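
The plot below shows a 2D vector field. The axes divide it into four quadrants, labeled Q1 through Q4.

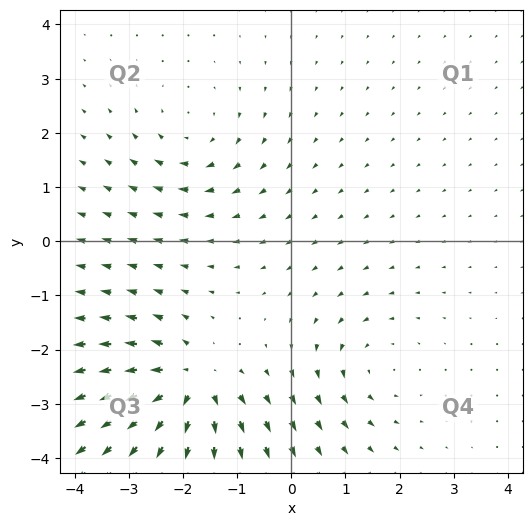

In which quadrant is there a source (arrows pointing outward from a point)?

The source sits at approximately (-1.9, -2.7), which lies in quadrant Q3. The divergence there is about +6, positive as expected for a source.

Q3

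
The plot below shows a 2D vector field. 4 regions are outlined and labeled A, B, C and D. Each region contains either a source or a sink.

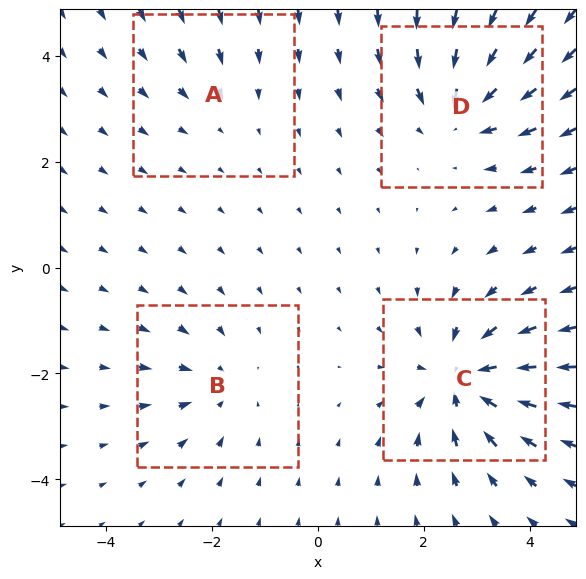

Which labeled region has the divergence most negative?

C

Divergence at each region's feature centre — A: about -2, B: about -4, C: about -7, D: about -5. Region C is most negative.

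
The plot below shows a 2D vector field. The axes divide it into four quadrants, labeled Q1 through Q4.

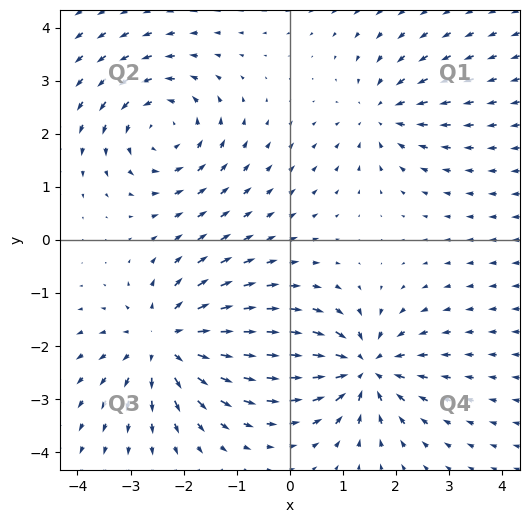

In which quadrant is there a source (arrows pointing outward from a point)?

Q3

The source sits at approximately (-2.3, -1.9), which lies in quadrant Q3. The divergence there is about +5, positive as expected for a source.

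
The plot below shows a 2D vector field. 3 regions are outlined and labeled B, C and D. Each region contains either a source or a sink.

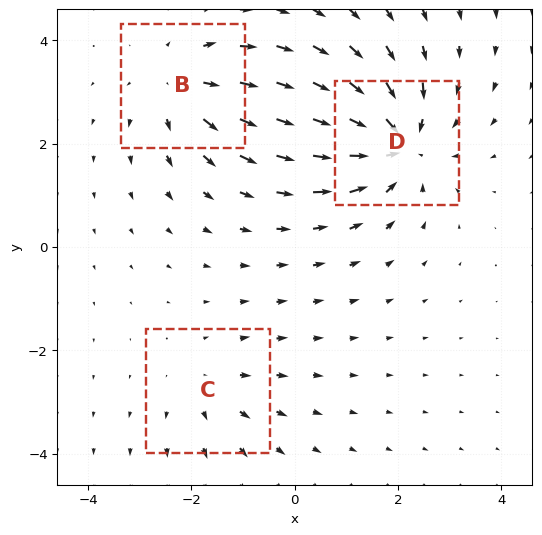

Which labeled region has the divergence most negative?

Divergence at each region's feature centre — B: about +3, C: about +2, D: about -5. Region D is most negative.

D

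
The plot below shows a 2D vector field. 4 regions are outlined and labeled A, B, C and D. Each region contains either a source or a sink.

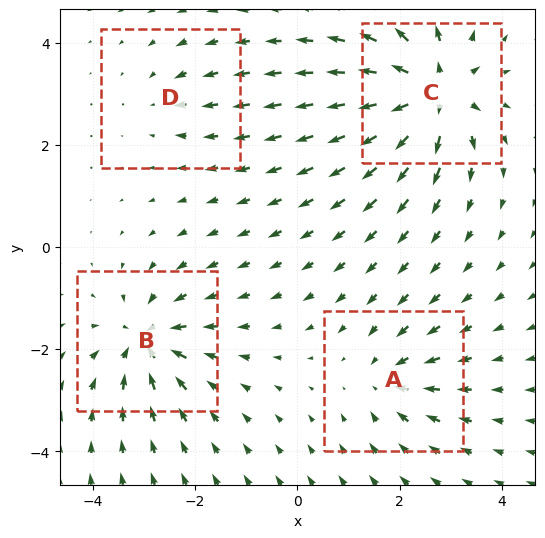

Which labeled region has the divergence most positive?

C

Divergence at each region's feature centre — A: about -4, B: about -6, C: about +9, D: about -3. Region C is most positive.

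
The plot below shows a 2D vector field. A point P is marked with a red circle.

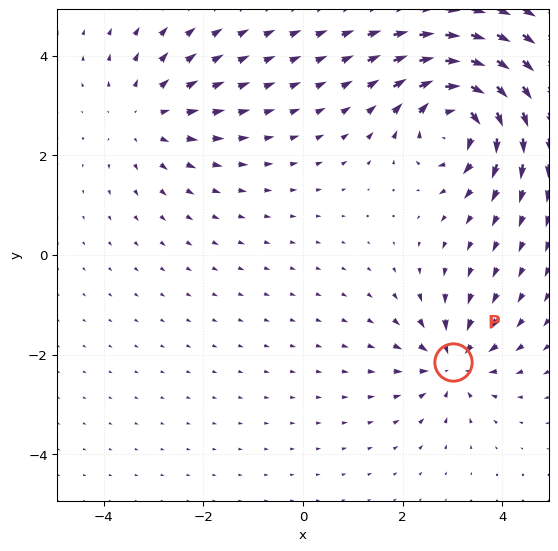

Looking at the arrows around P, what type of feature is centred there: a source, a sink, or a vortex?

sink

At P (3.0, -2.1) the arrows converge inward. Divergence about -4, curl ≈0 — negative divergence with near-zero curl is a sink.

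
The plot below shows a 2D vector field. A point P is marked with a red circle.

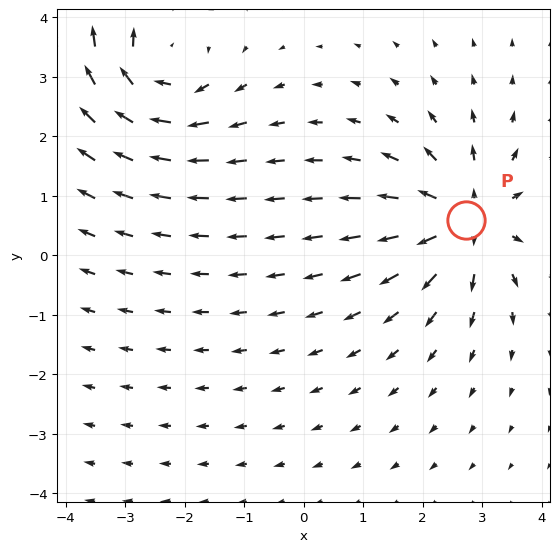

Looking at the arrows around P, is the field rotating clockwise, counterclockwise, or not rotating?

Near P at (2.7, 0.6) the arrows show no circulation. The curl there is ≈0.

not rotating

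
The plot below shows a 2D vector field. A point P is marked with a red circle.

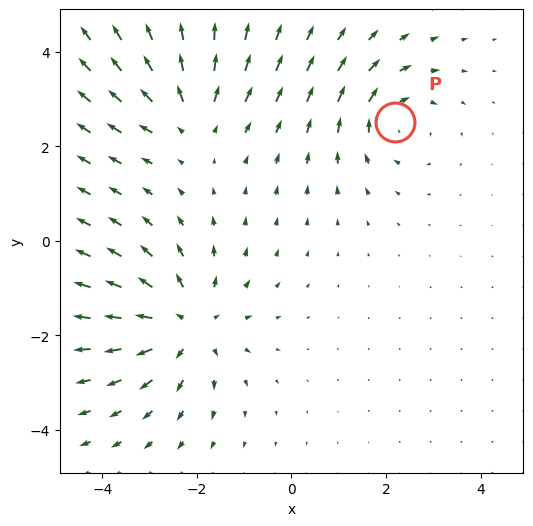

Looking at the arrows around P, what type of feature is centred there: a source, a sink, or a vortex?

At P (2.2, 2.5) the arrows circulate clockwise. Divergence ≈0, curl about -3 — near-zero divergence with nonzero curl is a vortex.

vortex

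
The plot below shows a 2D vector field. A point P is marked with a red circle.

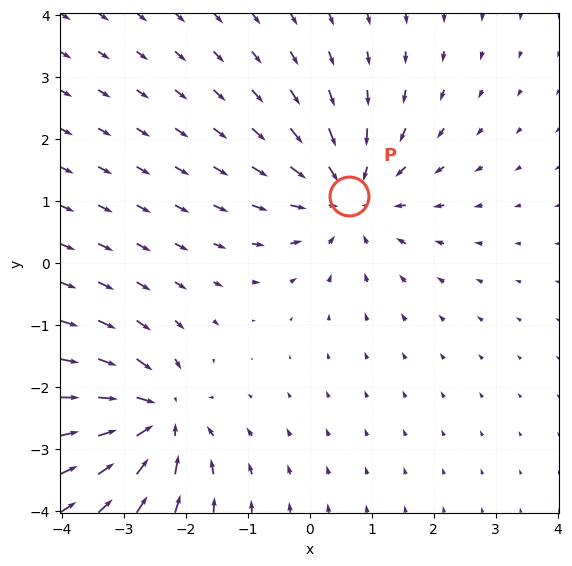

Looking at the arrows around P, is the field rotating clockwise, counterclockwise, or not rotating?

not rotating

Near P at (0.6, 1.1) the arrows show no circulation. The curl there is ≈0.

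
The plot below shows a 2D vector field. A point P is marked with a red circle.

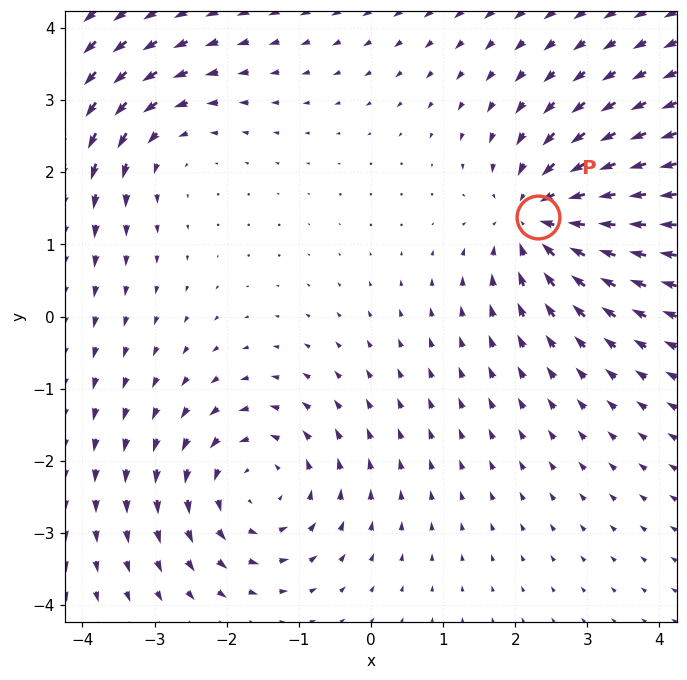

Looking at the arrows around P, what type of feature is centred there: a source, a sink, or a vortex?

At P (2.3, 1.4) the arrows converge inward. Divergence about -4, curl ≈0 — negative divergence with near-zero curl is a sink.

sink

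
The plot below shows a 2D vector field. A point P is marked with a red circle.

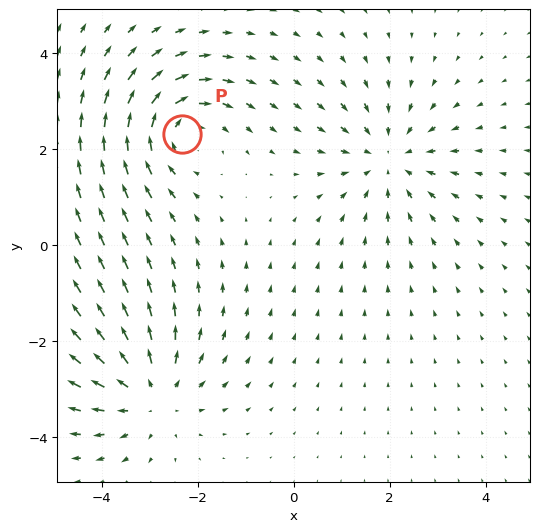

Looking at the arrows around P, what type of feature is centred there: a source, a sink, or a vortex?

vortex

At P (-2.3, 2.3) the arrows circulate clockwise. Divergence ≈0, curl about -3 — near-zero divergence with nonzero curl is a vortex.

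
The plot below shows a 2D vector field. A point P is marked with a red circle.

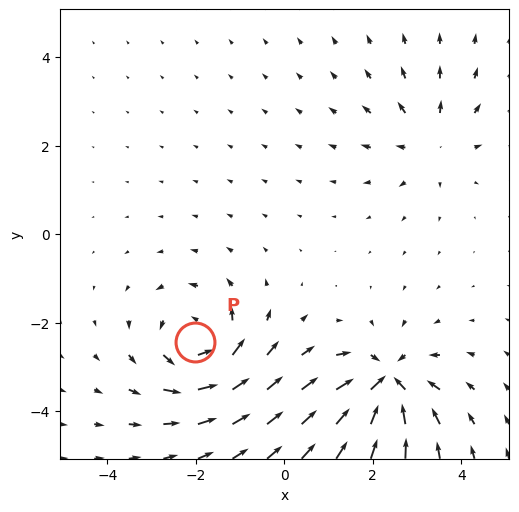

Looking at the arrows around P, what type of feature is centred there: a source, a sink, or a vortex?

At P (-2.0, -2.4) the arrows circulate counterclockwise. Divergence ≈0, curl about +5 — near-zero divergence with nonzero curl is a vortex.

vortex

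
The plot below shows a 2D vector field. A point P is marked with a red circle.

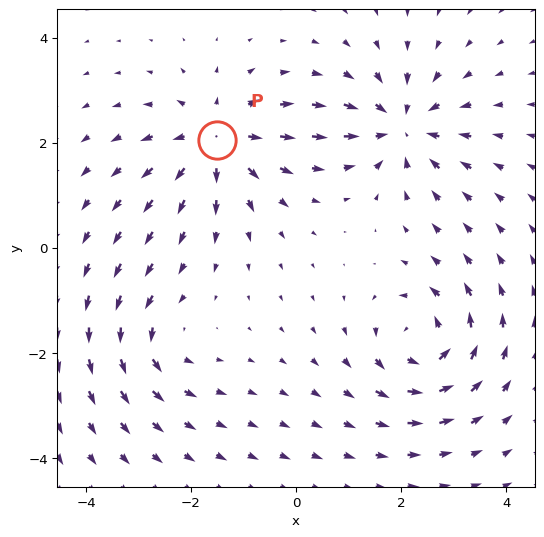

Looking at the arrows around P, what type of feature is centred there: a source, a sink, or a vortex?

source

At P (-1.5, 2.1) the arrows spread outward. Divergence about +5, curl ≈0 — positive divergence with near-zero curl is a source.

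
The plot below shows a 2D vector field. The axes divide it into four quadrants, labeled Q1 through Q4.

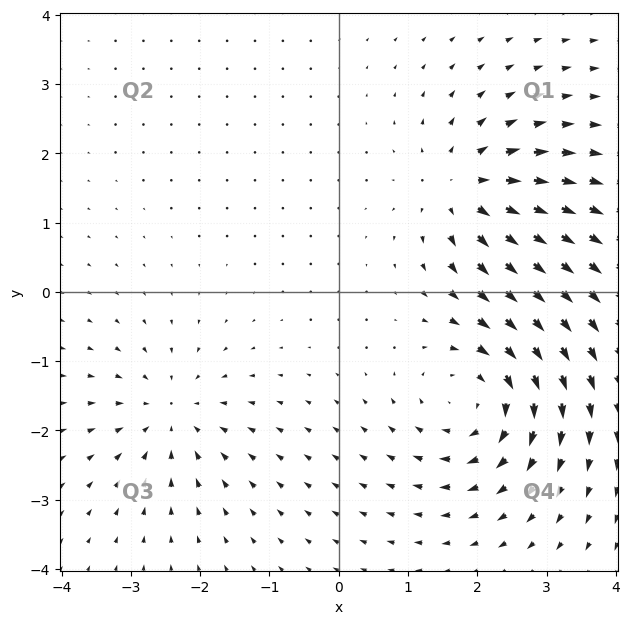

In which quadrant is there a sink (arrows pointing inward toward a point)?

Q3

The sink sits at approximately (-2.4, -1.8), which lies in quadrant Q3. The divergence there is about -4, negative as expected for a sink.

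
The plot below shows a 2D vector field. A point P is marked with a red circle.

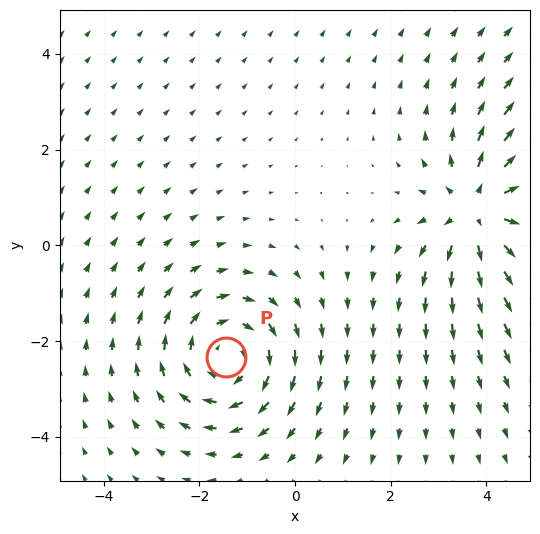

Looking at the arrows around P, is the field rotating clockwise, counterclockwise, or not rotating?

clockwise

Near P at (-1.4, -2.3) the arrows circulate clockwise. The curl (z-component) there is about -3; negative curl means clockwise rotation.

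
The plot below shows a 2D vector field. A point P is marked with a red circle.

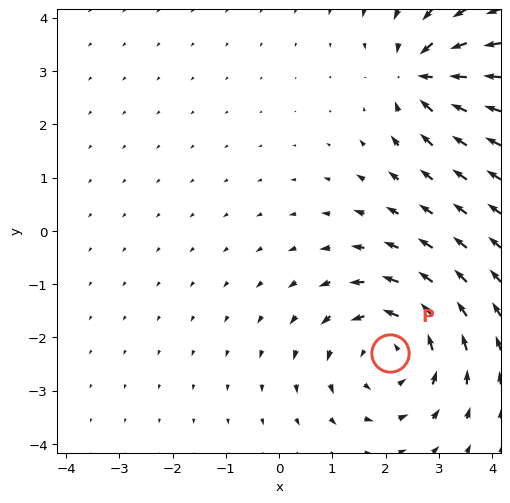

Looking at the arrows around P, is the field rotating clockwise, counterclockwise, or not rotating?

Near P at (2.1, -2.3) the arrows circulate counterclockwise. The curl (z-component) there is about +3; positive curl means counterclockwise rotation.

counterclockwise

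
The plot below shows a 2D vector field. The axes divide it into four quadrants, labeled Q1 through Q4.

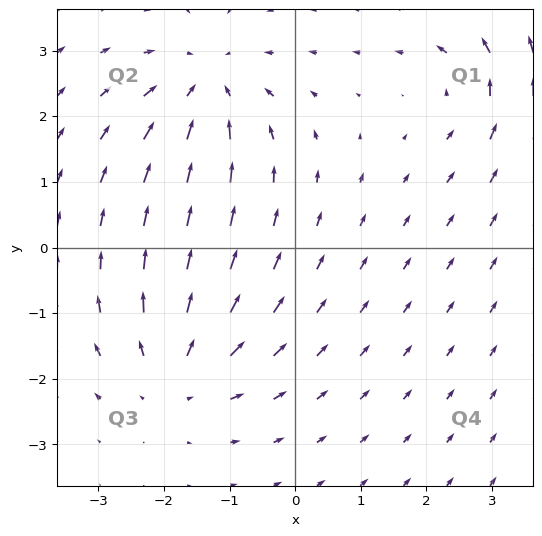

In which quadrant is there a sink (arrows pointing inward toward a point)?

The sink sits at approximately (-1.4, 2.5), which lies in quadrant Q2. The divergence there is about -4, negative as expected for a sink.

Q2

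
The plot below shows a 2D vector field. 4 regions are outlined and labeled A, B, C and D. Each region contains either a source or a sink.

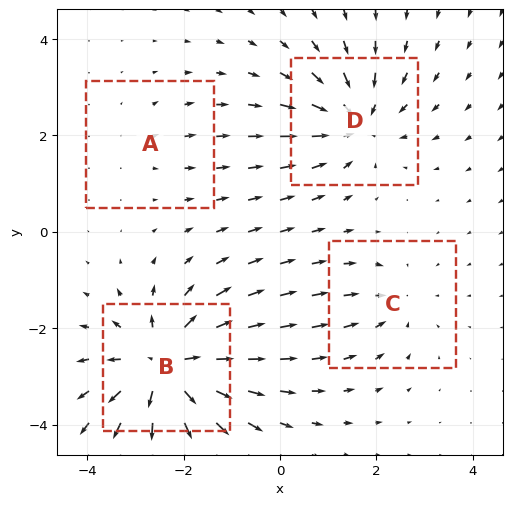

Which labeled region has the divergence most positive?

Divergence at each region's feature centre — A: about +2, B: about +7, C: about -3, D: about -5. Region B is most positive.

B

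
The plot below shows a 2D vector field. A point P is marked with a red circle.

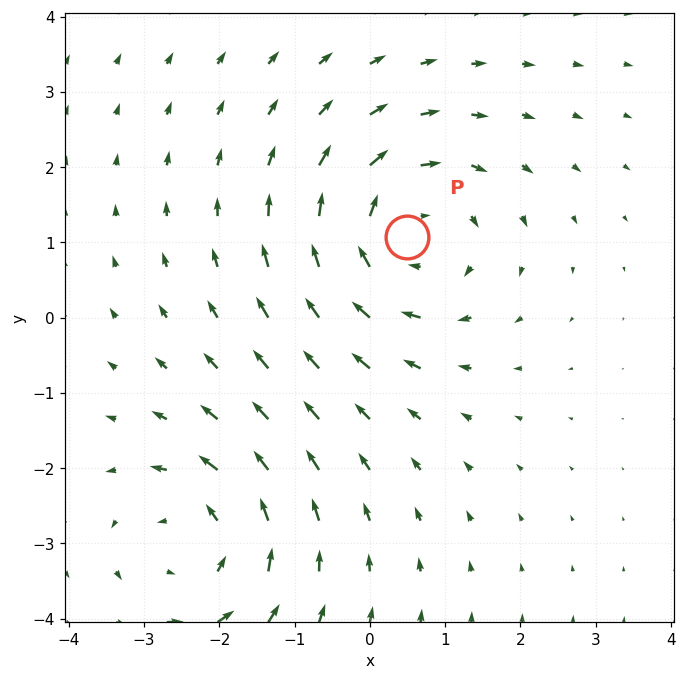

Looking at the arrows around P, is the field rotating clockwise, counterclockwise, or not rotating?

Near P at (0.5, 1.1) the arrows circulate clockwise. The curl (z-component) there is about -4; negative curl means clockwise rotation.

clockwise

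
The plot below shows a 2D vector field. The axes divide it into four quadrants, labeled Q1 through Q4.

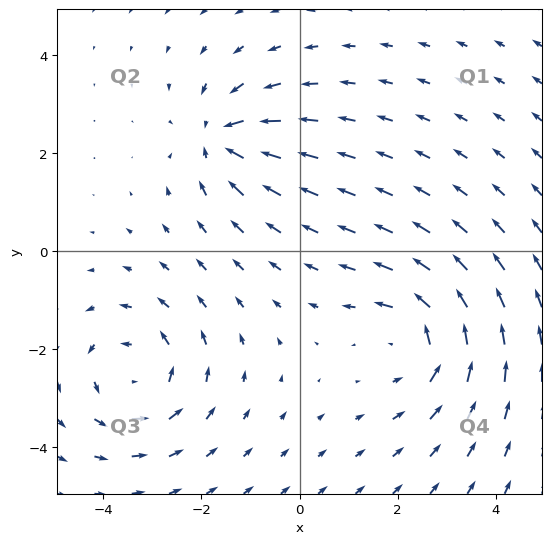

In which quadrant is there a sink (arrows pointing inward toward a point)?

Q2

The sink sits at approximately (-1.6, 2.3), which lies in quadrant Q2. The divergence there is about -4, negative as expected for a sink.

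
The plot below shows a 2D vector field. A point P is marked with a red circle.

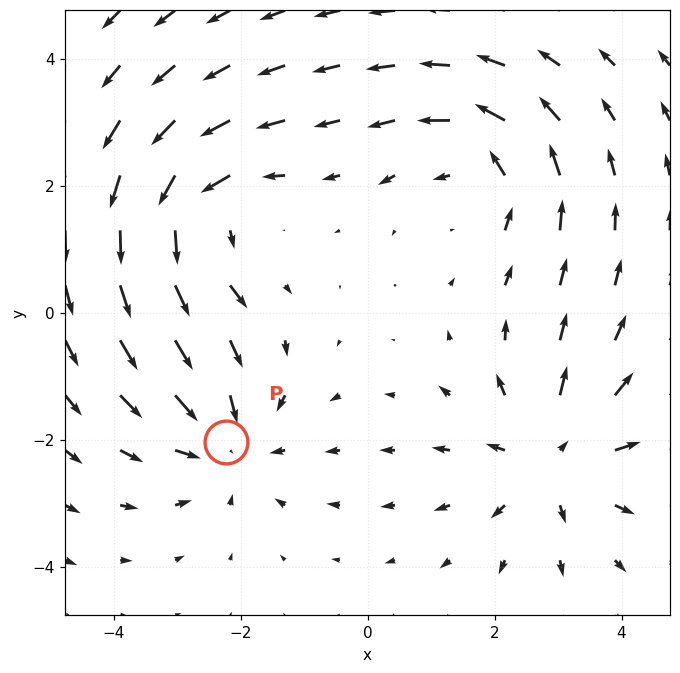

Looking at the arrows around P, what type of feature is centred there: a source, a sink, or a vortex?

sink

At P (-2.2, -2.0) the arrows converge inward. Divergence about -3, curl ≈0 — negative divergence with near-zero curl is a sink.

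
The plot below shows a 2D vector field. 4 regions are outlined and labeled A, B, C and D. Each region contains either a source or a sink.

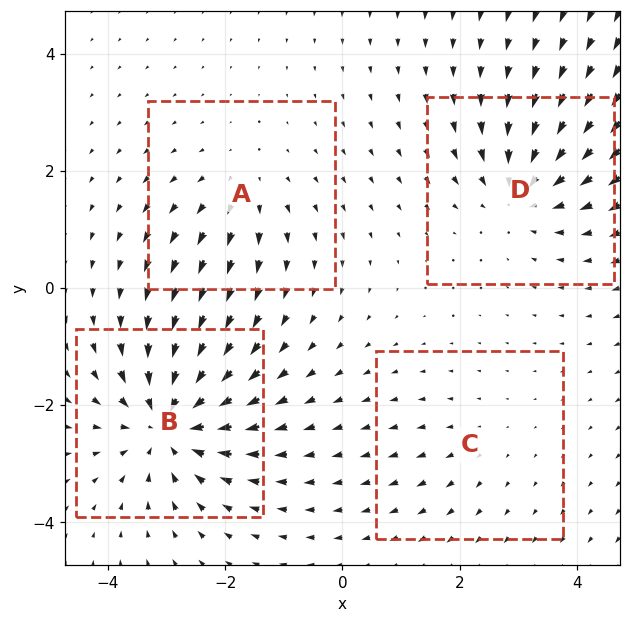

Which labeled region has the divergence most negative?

Divergence at each region's feature centre — A: about +3, B: about -7, C: about +2, D: about -5. Region B is most negative.

B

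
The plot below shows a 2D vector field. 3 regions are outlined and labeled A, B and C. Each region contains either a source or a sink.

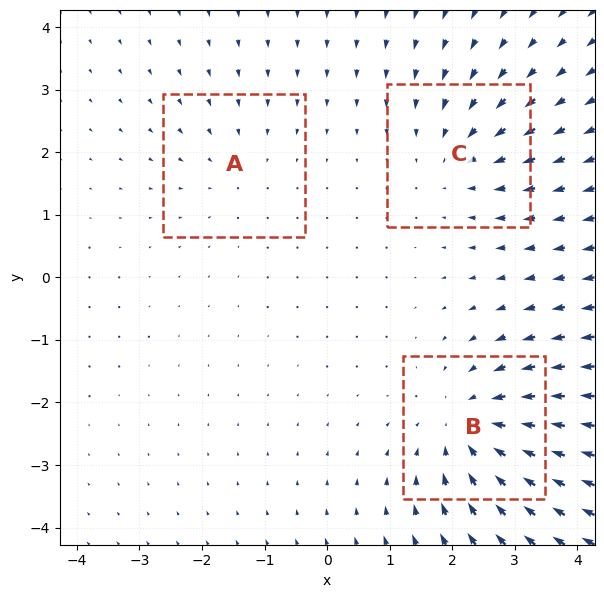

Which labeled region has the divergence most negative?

Divergence at each region's feature centre — A: about -2, B: about -4, C: about -3. Region B is most negative.

B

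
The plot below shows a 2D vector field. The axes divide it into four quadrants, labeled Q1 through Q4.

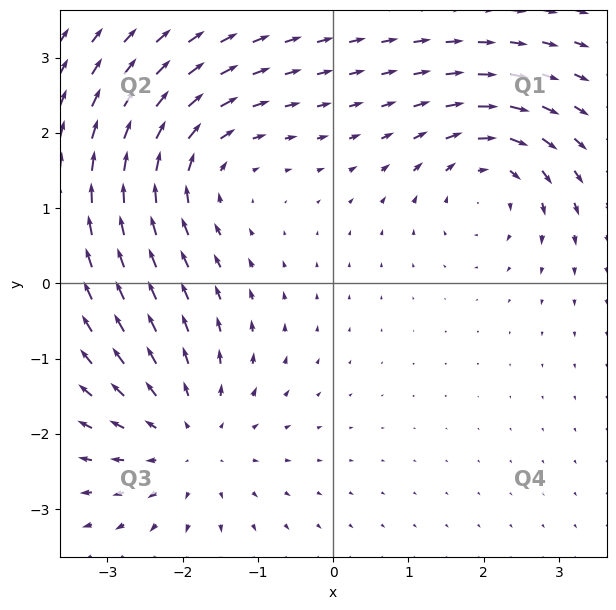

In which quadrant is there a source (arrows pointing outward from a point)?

Q3

The source sits at approximately (-1.9, -2.1), which lies in quadrant Q3. The divergence there is about +4, positive as expected for a source.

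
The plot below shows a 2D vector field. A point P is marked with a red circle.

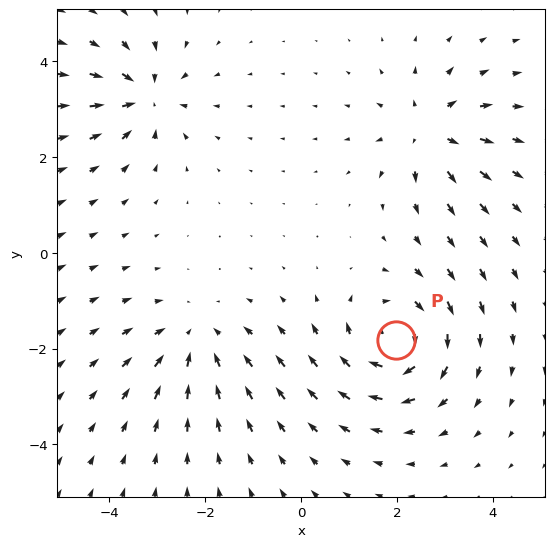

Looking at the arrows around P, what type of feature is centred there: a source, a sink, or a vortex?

At P (2.0, -1.8) the arrows circulate clockwise. Divergence ≈0, curl about -4 — near-zero divergence with nonzero curl is a vortex.

vortex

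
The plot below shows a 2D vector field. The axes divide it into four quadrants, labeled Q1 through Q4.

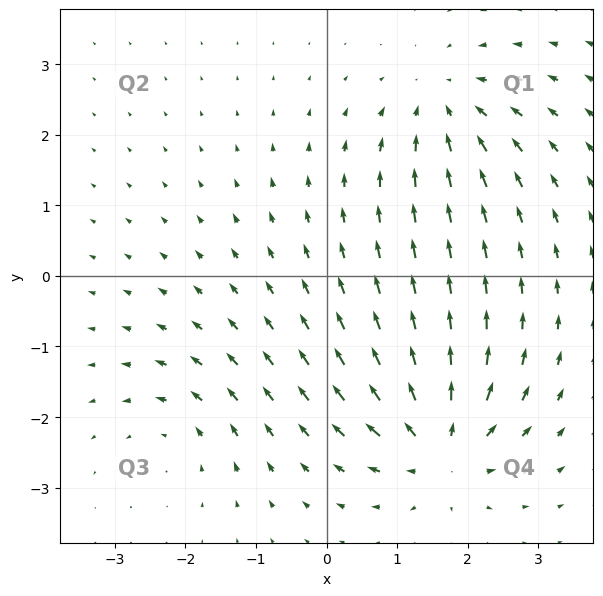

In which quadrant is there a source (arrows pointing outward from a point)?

Q4

The source sits at approximately (1.6, -2.4), which lies in quadrant Q4. The divergence there is about +6, positive as expected for a source.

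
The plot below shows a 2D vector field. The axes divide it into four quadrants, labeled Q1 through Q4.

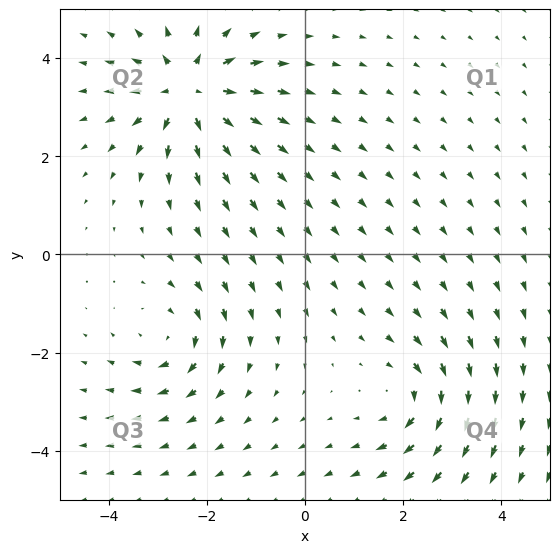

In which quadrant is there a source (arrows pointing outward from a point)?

The source sits at approximately (-2.4, 3.3), which lies in quadrant Q2. The divergence there is about +5, positive as expected for a source.

Q2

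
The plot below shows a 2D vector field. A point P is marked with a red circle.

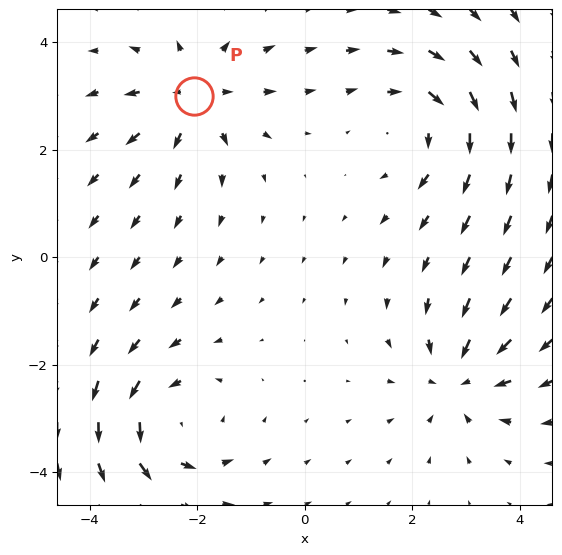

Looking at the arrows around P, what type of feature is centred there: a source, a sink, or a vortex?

source

At P (-2.1, 3.0) the arrows spread outward. Divergence about +3, curl ≈0 — positive divergence with near-zero curl is a source.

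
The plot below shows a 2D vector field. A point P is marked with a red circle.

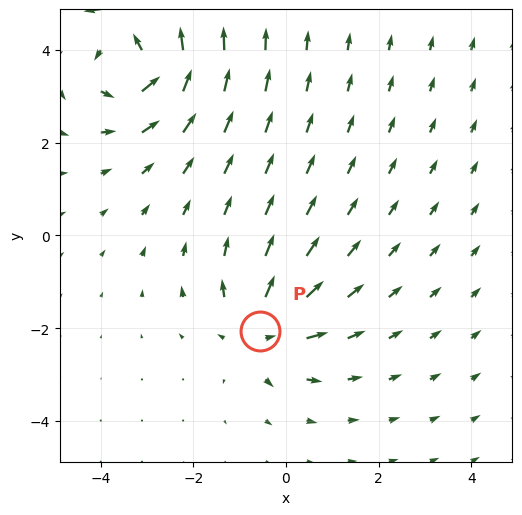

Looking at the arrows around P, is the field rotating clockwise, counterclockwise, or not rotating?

Near P at (-0.6, -2.1) the arrows show no circulation. The curl there is ≈0.

not rotating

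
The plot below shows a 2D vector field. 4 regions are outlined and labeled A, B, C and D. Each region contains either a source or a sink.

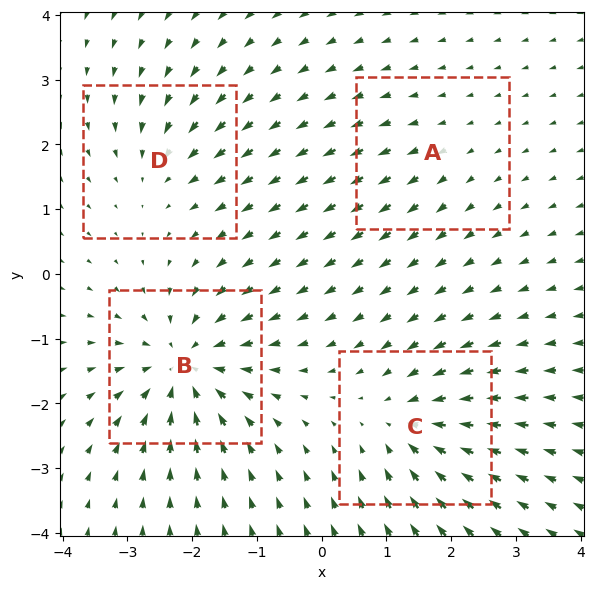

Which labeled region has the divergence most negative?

Divergence at each region's feature centre — A: about +2, B: about -8, C: about -5, D: about -4. Region B is most negative.

B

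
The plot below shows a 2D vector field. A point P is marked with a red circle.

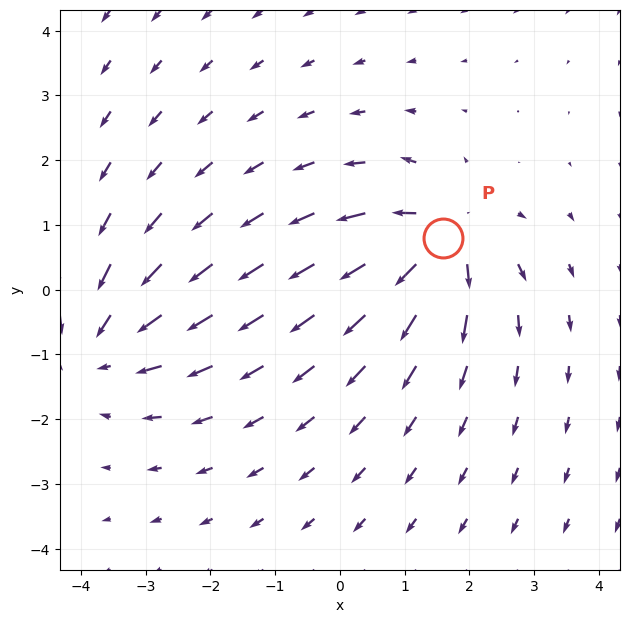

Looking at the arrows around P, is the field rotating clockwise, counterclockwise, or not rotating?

Near P at (1.6, 0.8) the arrows show no circulation. The curl there is ≈0.

not rotating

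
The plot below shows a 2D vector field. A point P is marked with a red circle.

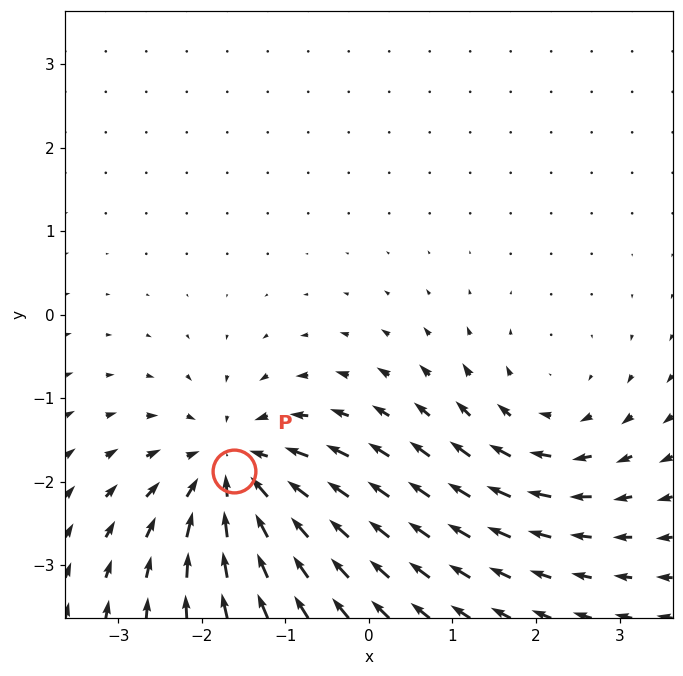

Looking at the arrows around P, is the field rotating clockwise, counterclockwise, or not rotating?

not rotating

Near P at (-1.6, -1.9) the arrows show no circulation. The curl there is ≈0.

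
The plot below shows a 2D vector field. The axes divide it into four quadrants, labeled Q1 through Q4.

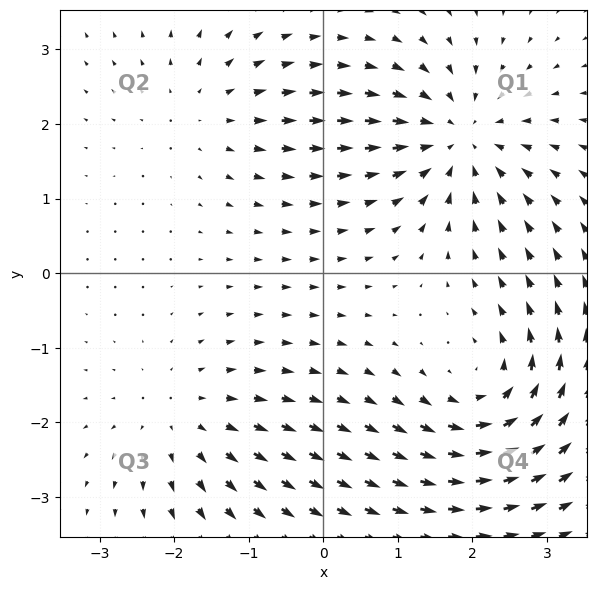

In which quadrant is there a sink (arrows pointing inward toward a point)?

Q1

The sink sits at approximately (1.8, 1.8), which lies in quadrant Q1. The divergence there is about -5, negative as expected for a sink.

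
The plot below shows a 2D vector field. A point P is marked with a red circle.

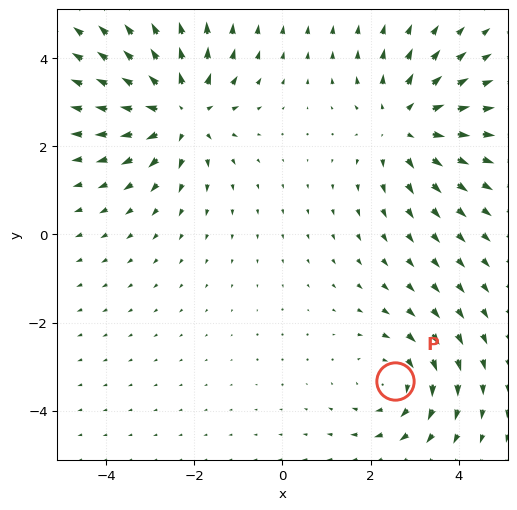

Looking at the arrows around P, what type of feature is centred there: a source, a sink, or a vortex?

vortex

At P (2.5, -3.3) the arrows circulate clockwise. Divergence ≈0, curl about -3 — near-zero divergence with nonzero curl is a vortex.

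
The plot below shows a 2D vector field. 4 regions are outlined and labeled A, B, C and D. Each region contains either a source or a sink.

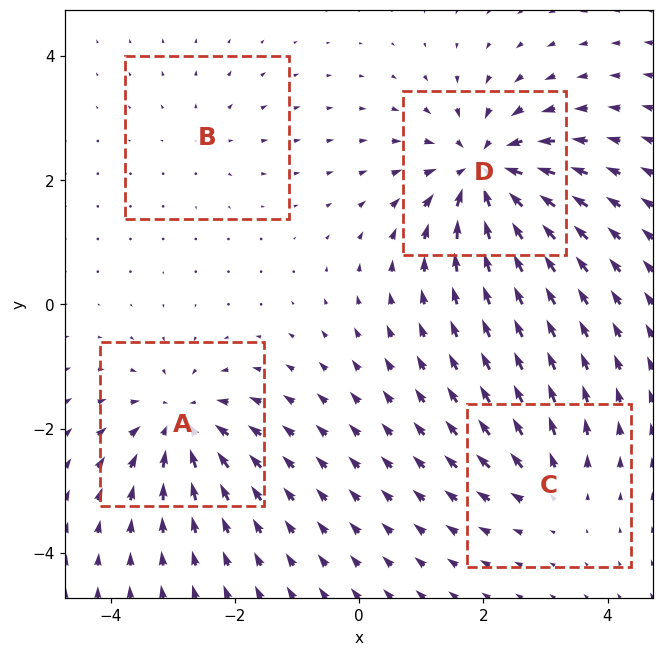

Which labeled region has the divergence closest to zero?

B

Divergence at each region's feature centre — A: about -6, B: about +2, C: about +4, D: about -8. Region B is closest to zero.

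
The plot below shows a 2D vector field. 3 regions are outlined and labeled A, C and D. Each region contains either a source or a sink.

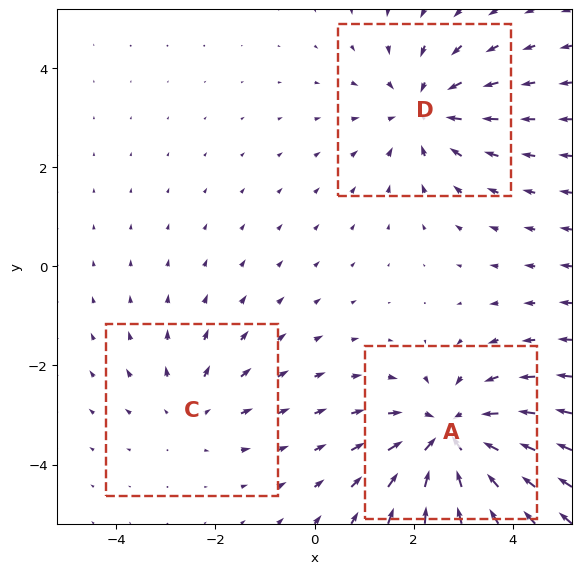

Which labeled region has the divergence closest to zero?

C

Divergence at each region's feature centre — A: about -4, C: about +2, D: about -3. Region C is closest to zero.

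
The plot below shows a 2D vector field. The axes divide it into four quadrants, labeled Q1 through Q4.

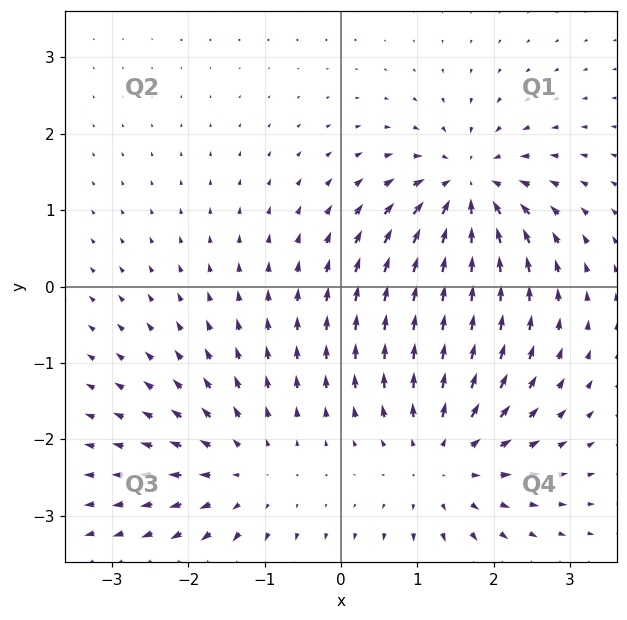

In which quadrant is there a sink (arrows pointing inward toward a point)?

The sink sits at approximately (1.7, 1.3), which lies in quadrant Q1. The divergence there is about -7, negative as expected for a sink.

Q1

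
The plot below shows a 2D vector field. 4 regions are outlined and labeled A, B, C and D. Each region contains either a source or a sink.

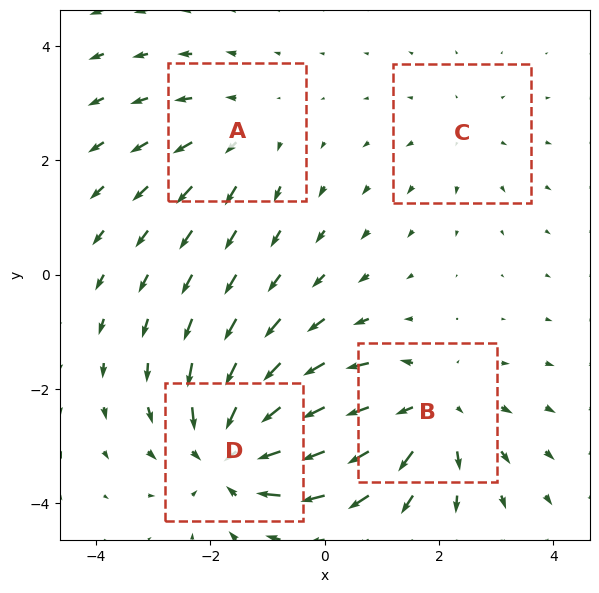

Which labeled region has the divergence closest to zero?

C

Divergence at each region's feature centre — A: about +3, B: about +5, C: about +2, D: about -6. Region C is closest to zero.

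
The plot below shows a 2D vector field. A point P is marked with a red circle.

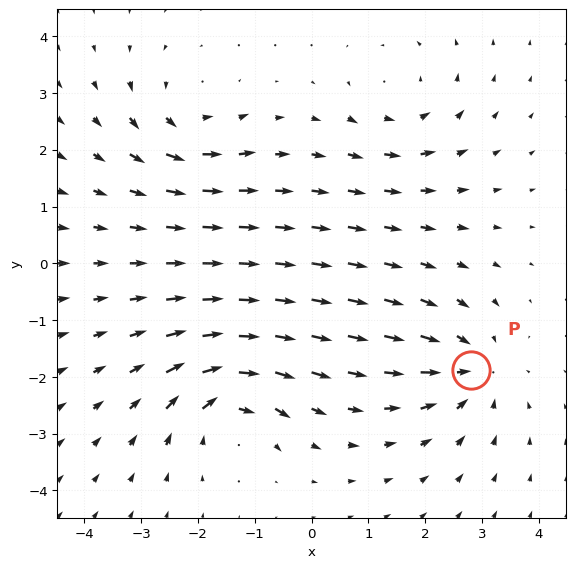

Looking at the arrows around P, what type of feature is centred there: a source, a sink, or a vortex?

sink

At P (2.8, -1.9) the arrows converge inward. Divergence about -4, curl ≈0 — negative divergence with near-zero curl is a sink.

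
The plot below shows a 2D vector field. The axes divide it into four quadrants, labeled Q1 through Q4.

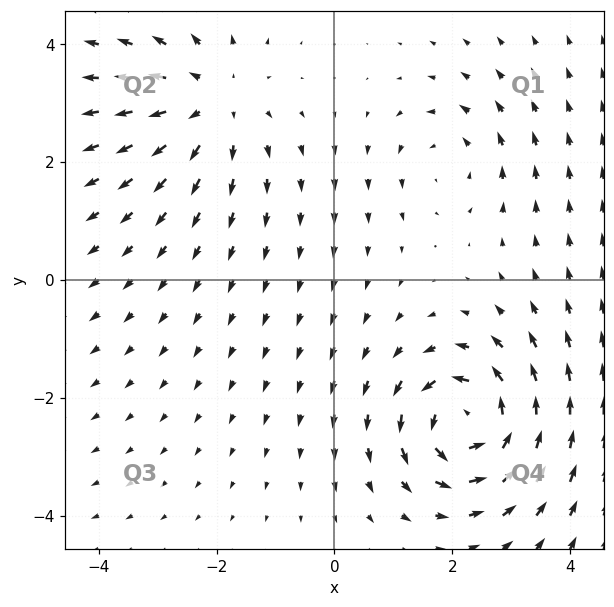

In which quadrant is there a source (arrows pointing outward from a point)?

Q2

The source sits at approximately (-2.1, 3.0), which lies in quadrant Q2. The divergence there is about +3, positive as expected for a source.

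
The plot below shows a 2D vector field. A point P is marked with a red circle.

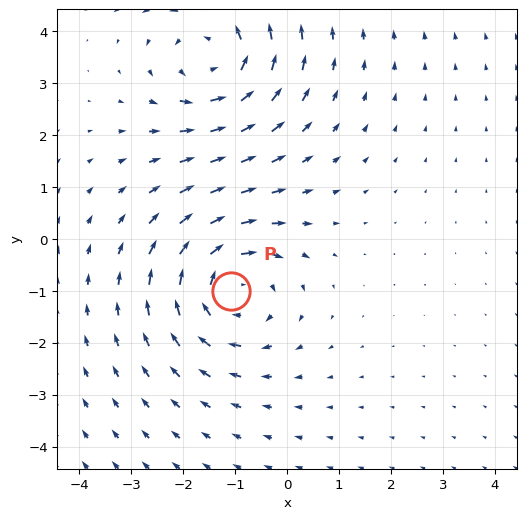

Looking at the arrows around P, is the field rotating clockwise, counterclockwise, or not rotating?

clockwise

Near P at (-1.1, -1.0) the arrows circulate clockwise. The curl (z-component) there is about -4; negative curl means clockwise rotation.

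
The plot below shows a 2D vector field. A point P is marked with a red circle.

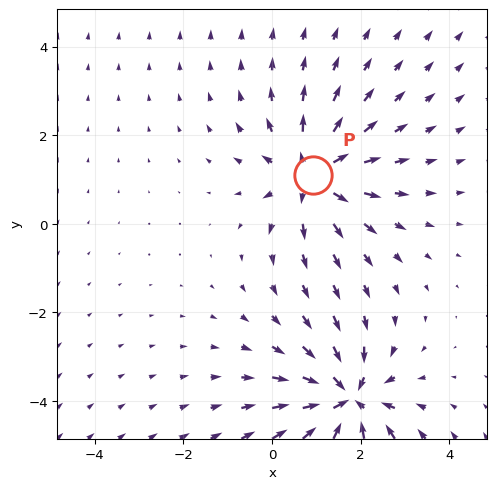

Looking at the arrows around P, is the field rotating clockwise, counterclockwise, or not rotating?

Near P at (0.9, 1.1) the arrows show no circulation. The curl there is ≈0.

not rotating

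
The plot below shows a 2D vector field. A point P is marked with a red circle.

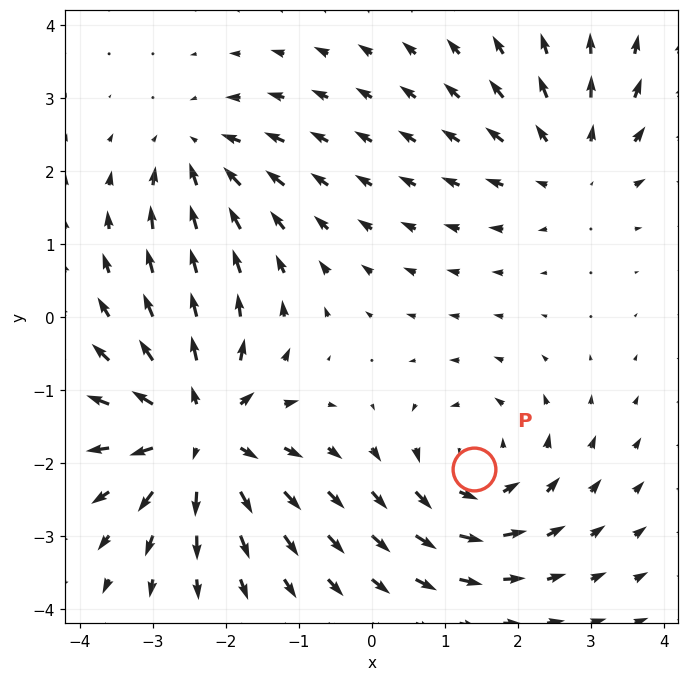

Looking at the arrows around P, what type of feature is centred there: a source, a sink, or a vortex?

At P (1.4, -2.1) the arrows circulate counterclockwise. Divergence ≈0, curl about +4 — near-zero divergence with nonzero curl is a vortex.

vortex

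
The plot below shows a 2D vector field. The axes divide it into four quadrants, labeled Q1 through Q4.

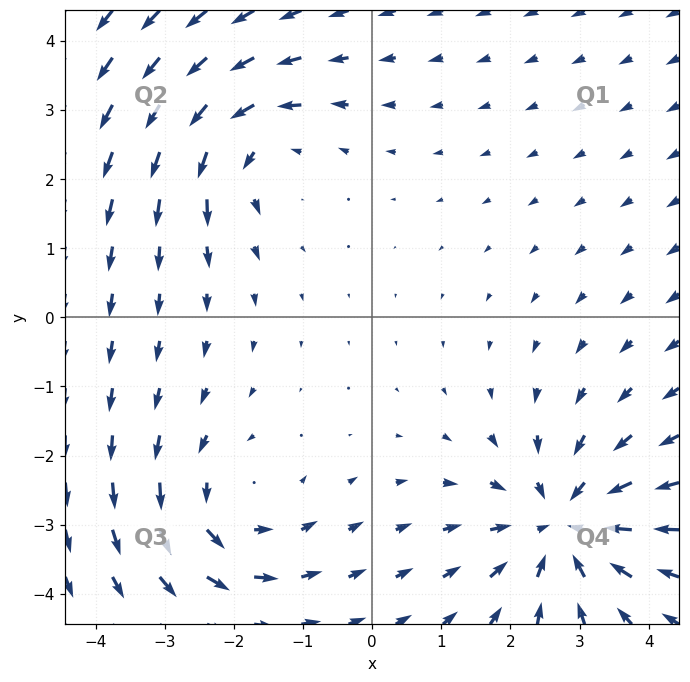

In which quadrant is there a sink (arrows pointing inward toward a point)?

Q4

The sink sits at approximately (2.8, -3.0), which lies in quadrant Q4. The divergence there is about -5, negative as expected for a sink.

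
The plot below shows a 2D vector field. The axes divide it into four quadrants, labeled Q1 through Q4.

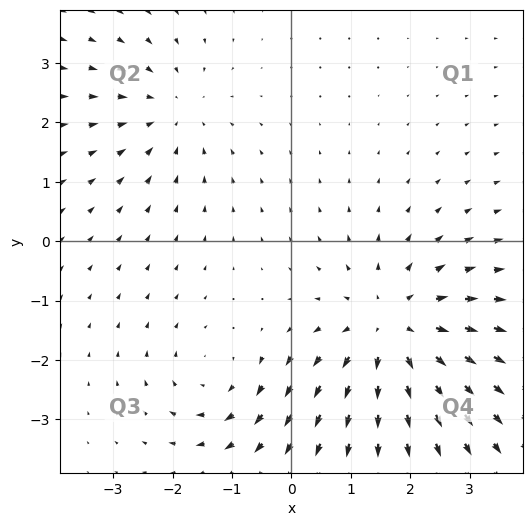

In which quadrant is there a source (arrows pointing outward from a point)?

The source sits at approximately (1.7, -1.5), which lies in quadrant Q4. The divergence there is about +4, positive as expected for a source.

Q4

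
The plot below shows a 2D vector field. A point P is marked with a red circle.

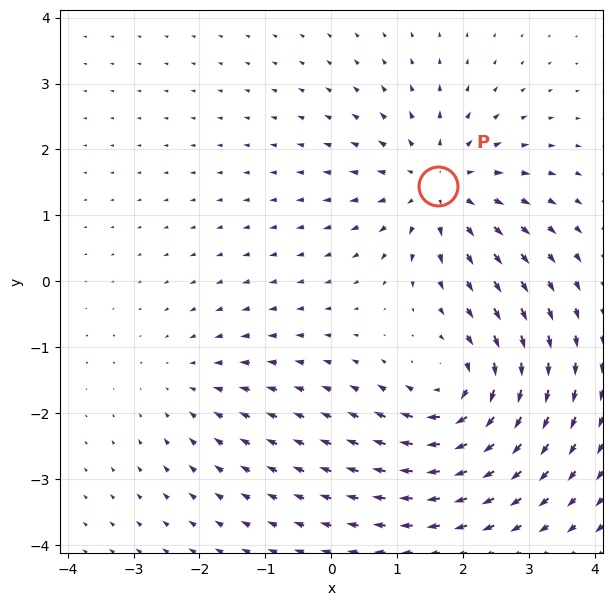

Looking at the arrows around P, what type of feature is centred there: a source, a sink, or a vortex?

At P (1.6, 1.4) the arrows spread outward. Divergence about +4, curl ≈0 — positive divergence with near-zero curl is a source.

source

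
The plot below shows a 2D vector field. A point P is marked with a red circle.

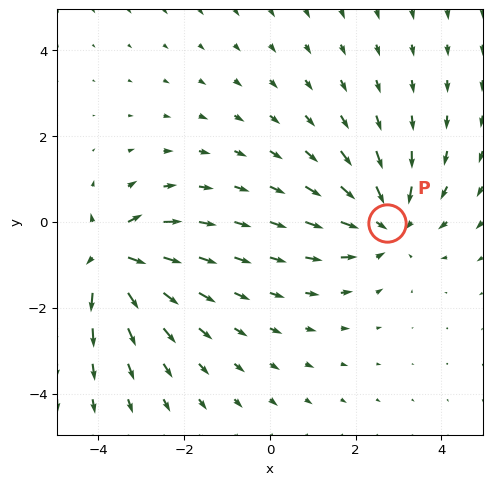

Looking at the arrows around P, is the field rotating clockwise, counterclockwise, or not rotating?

Near P at (2.7, -0.0) the arrows show no circulation. The curl there is ≈0.

not rotating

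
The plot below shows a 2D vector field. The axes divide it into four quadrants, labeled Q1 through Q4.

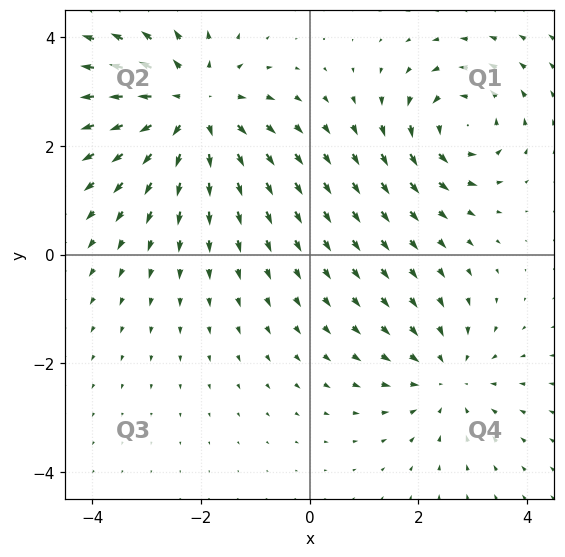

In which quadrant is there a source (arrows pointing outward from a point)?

The source sits at approximately (-2.2, 2.7), which lies in quadrant Q2. The divergence there is about +4, positive as expected for a source.

Q2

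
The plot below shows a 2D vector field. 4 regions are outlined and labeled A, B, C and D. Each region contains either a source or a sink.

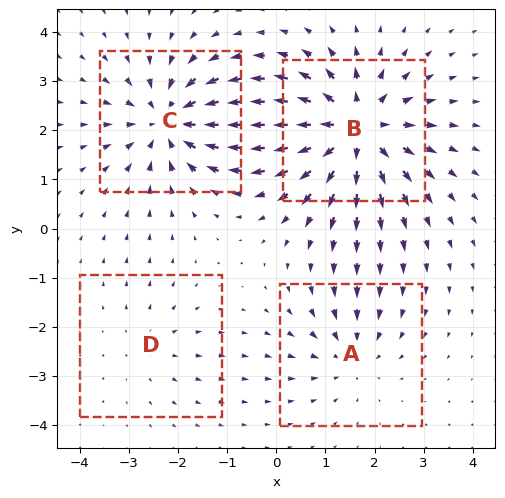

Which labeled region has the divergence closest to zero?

D

Divergence at each region's feature centre — A: about -3, B: about +7, C: about -5, D: about +2. Region D is closest to zero.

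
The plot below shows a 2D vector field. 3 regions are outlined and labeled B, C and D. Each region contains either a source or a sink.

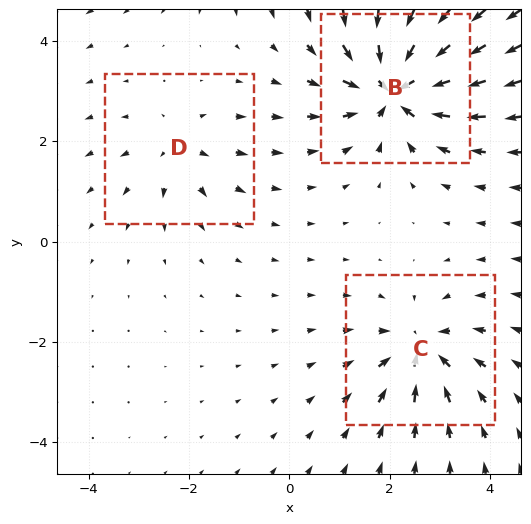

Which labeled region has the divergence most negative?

B

Divergence at each region's feature centre — B: about -6, C: about -4, D: about +2. Region B is most negative.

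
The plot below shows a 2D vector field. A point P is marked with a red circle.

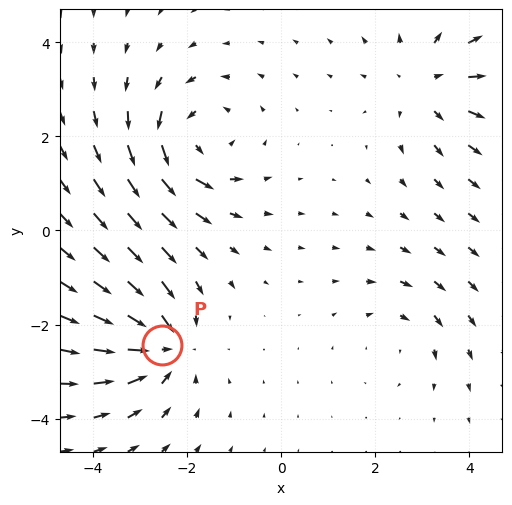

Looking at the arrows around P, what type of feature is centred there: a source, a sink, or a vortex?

sink

At P (-2.5, -2.4) the arrows converge inward. Divergence about -5, curl ≈0 — negative divergence with near-zero curl is a sink.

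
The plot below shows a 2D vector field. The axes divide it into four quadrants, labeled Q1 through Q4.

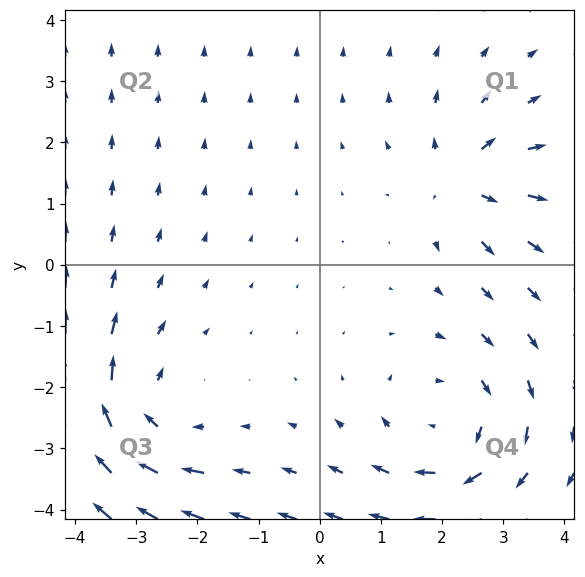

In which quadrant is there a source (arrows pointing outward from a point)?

Q1

The source sits at approximately (2.3, 1.4), which lies in quadrant Q1. The divergence there is about +4, positive as expected for a source.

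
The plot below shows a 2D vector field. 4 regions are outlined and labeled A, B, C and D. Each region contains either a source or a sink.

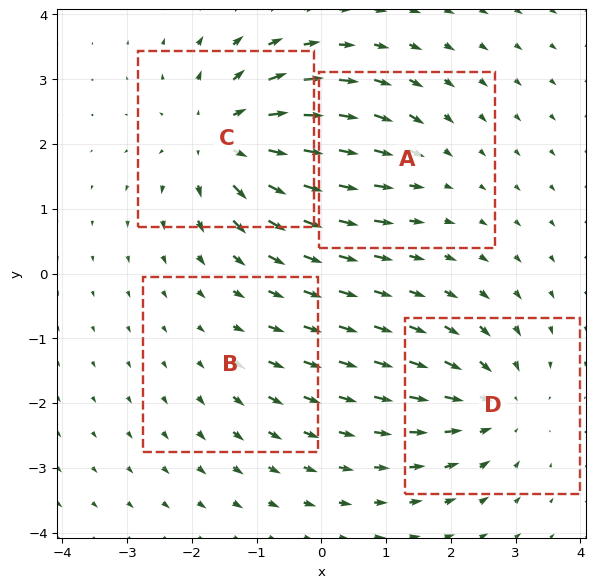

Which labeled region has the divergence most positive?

Divergence at each region's feature centre — A: about -3, B: about +2, C: about +7, D: about -5. Region C is most positive.

C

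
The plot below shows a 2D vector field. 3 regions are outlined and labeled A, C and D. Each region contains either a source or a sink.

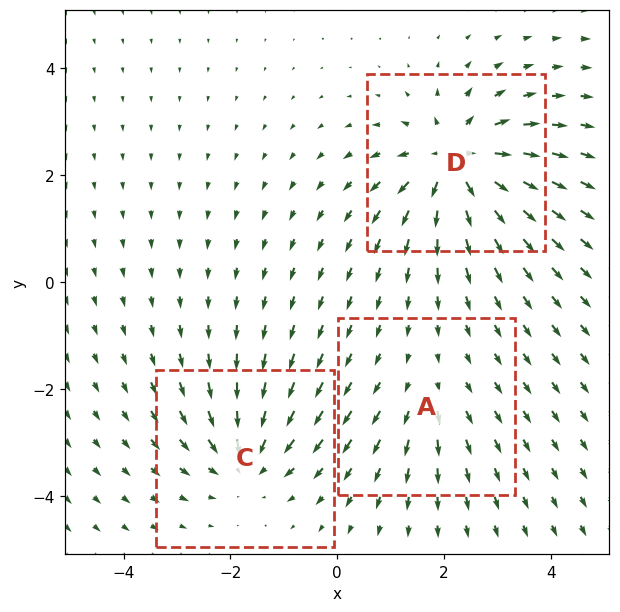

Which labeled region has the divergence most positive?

D

Divergence at each region's feature centre — A: about +2, C: about -4, D: about +6. Region D is most positive.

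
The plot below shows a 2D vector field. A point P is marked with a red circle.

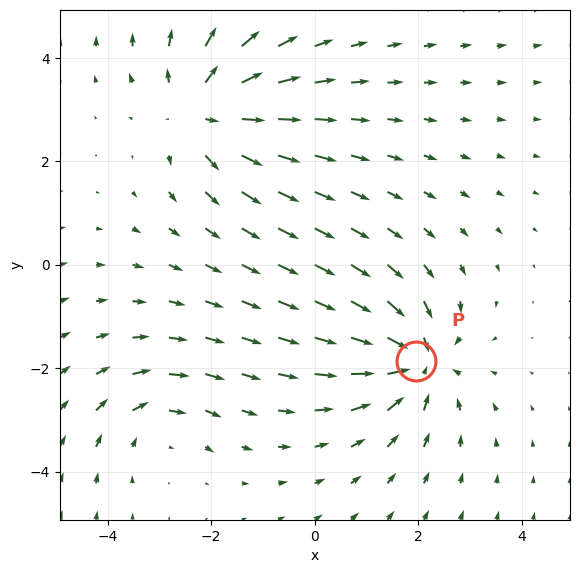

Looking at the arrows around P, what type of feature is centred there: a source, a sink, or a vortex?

At P (2.0, -1.9) the arrows converge inward. Divergence about -5, curl ≈0 — negative divergence with near-zero curl is a sink.

sink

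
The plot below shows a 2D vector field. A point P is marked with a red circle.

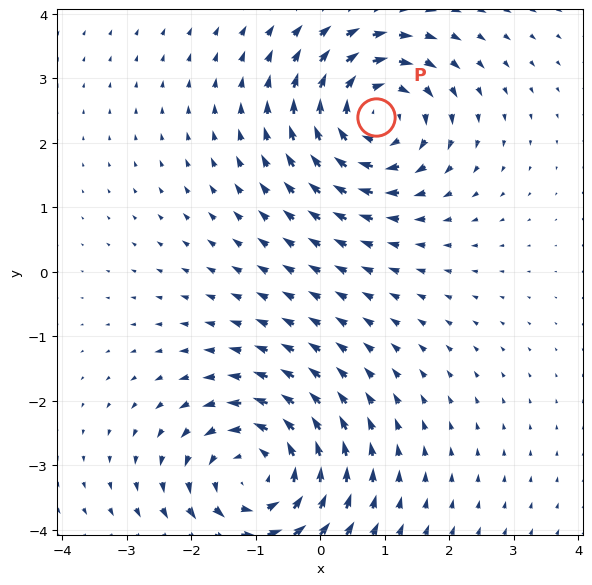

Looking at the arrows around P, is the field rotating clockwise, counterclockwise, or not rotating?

clockwise

Near P at (0.9, 2.4) the arrows circulate clockwise. The curl (z-component) there is about -5; negative curl means clockwise rotation.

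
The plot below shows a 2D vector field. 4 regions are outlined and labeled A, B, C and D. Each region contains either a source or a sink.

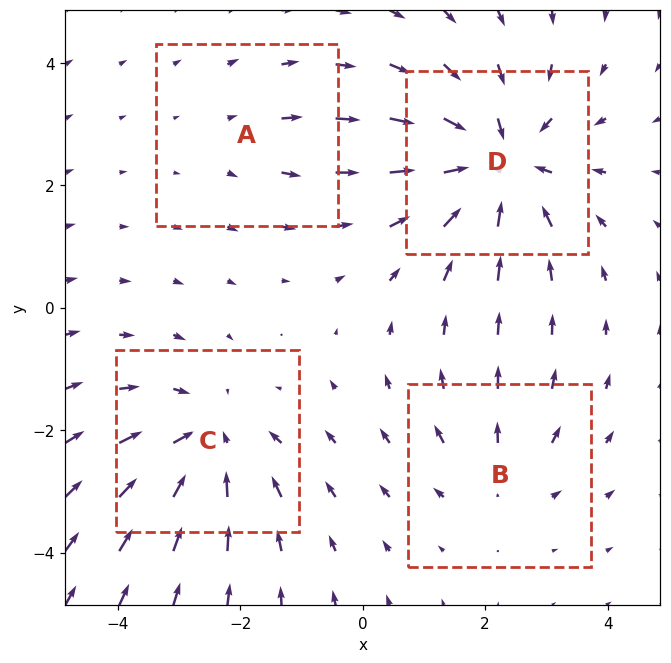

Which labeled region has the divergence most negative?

D

Divergence at each region's feature centre — A: about +2, B: about +3, C: about -5, D: about -6. Region D is most negative.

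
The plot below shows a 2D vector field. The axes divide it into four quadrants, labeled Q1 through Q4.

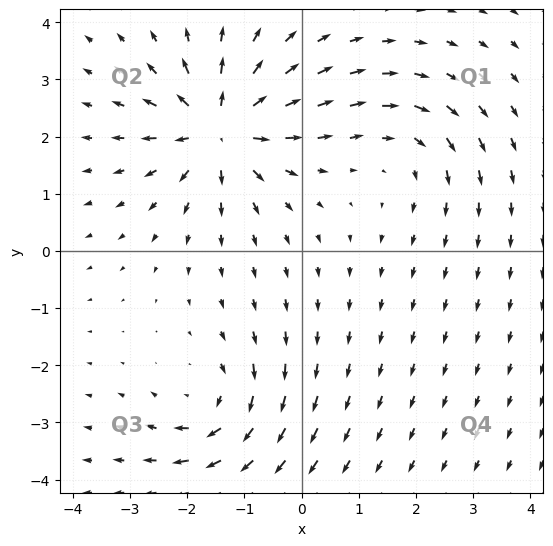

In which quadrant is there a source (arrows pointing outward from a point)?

Q2

The source sits at approximately (-1.4, 2.1), which lies in quadrant Q2. The divergence there is about +6, positive as expected for a source.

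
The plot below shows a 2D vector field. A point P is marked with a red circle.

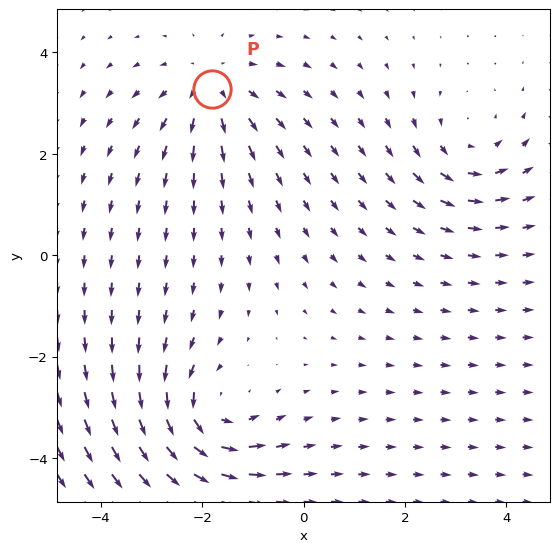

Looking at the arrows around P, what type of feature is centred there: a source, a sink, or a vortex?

At P (-1.8, 3.3) the arrows spread outward. Divergence about +3, curl ≈0 — positive divergence with near-zero curl is a source.

source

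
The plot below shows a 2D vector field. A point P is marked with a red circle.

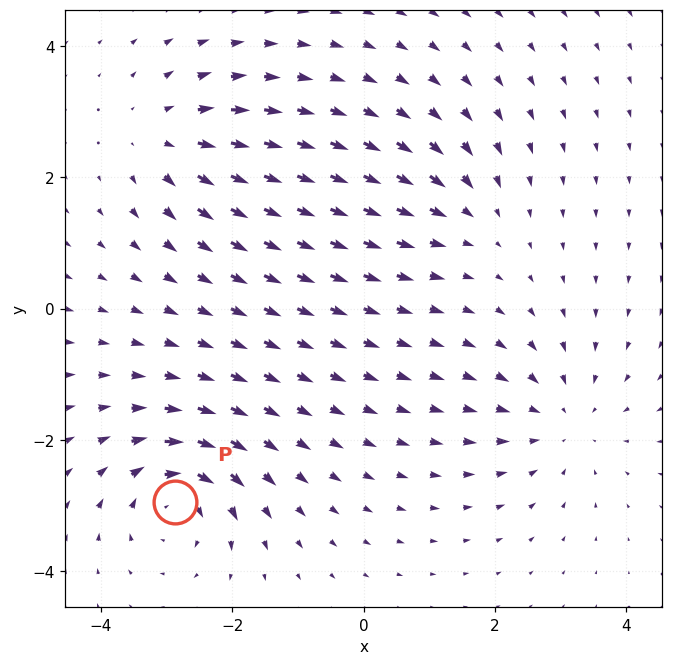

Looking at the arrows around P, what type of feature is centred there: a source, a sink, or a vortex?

vortex

At P (-2.9, -2.9) the arrows circulate clockwise. Divergence ≈0, curl about -7 — near-zero divergence with nonzero curl is a vortex.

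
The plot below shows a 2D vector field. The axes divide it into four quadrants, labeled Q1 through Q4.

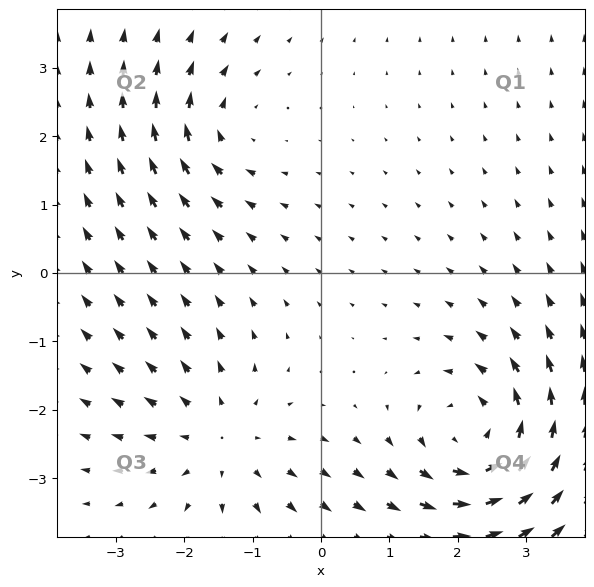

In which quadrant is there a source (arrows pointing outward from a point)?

Q3

The source sits at approximately (-1.5, -2.4), which lies in quadrant Q3. The divergence there is about +3, positive as expected for a source.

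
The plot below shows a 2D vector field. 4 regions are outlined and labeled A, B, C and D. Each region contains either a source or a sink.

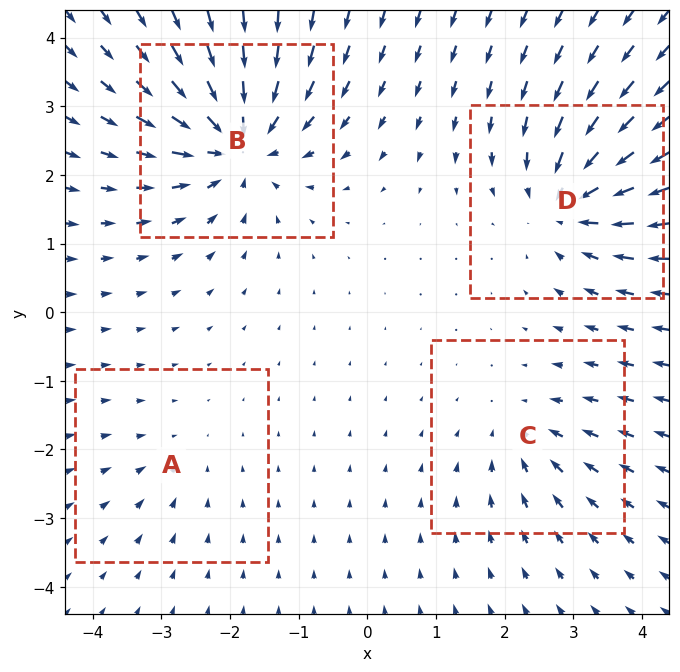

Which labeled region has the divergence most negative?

B

Divergence at each region's feature centre — A: about -2, B: about -8, C: about -3, D: about -6. Region B is most negative.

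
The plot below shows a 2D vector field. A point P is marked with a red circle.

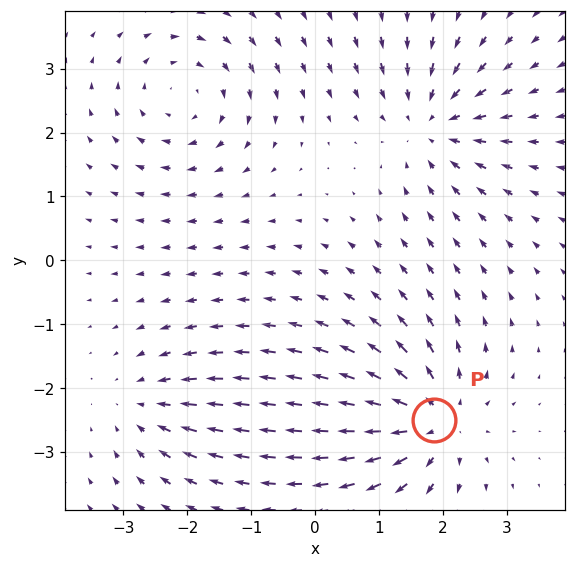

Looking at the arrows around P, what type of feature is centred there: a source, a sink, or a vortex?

At P (1.9, -2.5) the arrows spread outward. Divergence about +5, curl ≈0 — positive divergence with near-zero curl is a source.

source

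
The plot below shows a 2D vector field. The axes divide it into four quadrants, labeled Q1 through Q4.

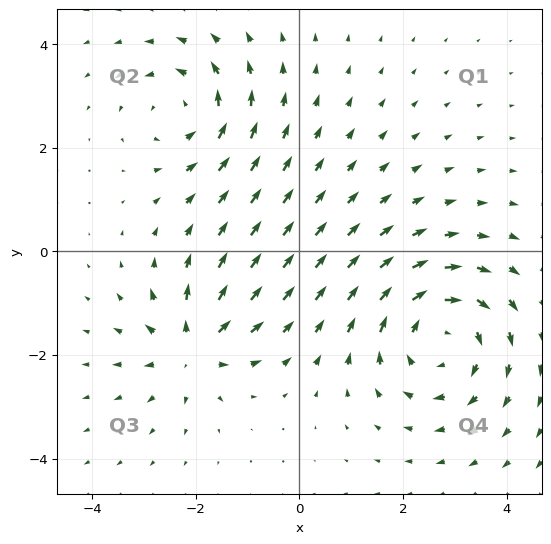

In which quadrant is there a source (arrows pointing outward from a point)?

The source sits at approximately (-2.1, -1.9), which lies in quadrant Q3. The divergence there is about +4, positive as expected for a source.

Q3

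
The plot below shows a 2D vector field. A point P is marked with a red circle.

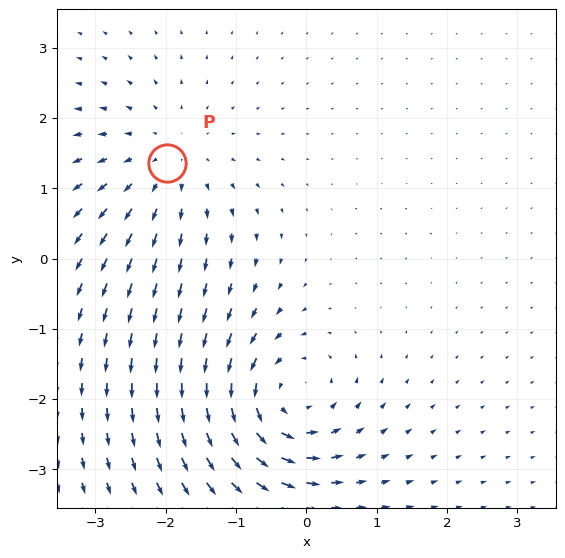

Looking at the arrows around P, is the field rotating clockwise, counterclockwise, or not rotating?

not rotating

Near P at (-2.0, 1.4) the arrows show no circulation. The curl there is ≈0.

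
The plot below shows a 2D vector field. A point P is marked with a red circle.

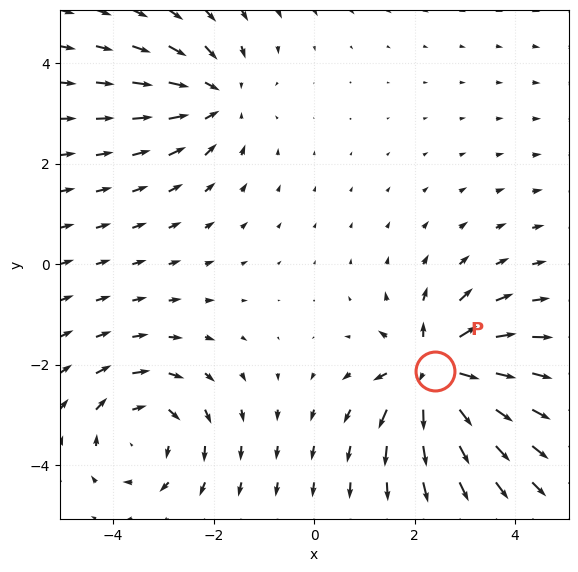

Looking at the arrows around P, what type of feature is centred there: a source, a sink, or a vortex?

At P (2.4, -2.1) the arrows spread outward. Divergence about +7, curl ≈0 — positive divergence with near-zero curl is a source.

source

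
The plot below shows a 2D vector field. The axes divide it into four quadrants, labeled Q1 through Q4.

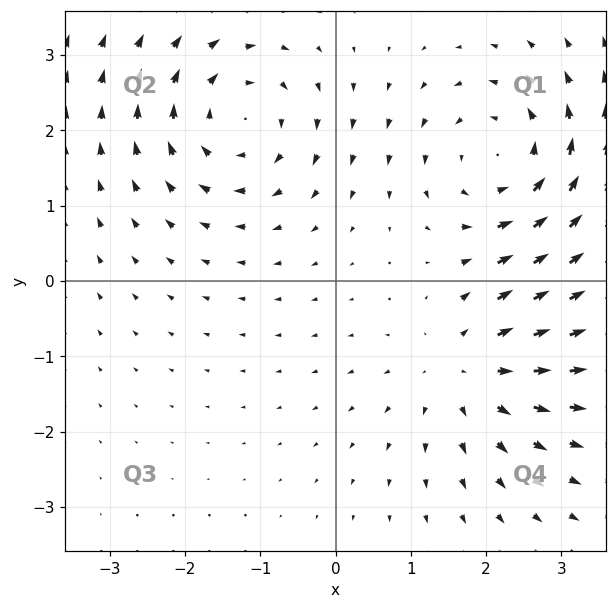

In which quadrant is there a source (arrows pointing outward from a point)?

Q4

The source sits at approximately (1.8, -1.2), which lies in quadrant Q4. The divergence there is about +3, positive as expected for a source.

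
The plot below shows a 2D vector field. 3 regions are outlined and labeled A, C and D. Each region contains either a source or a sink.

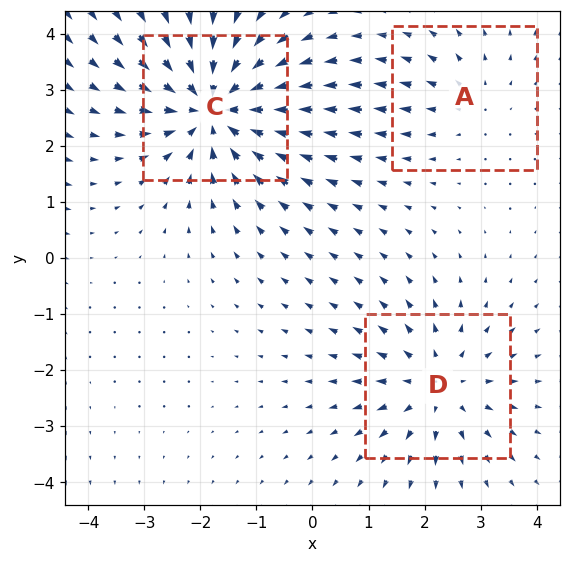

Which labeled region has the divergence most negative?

Divergence at each region's feature centre — A: about +2, C: about -5, D: about +3. Region C is most negative.

C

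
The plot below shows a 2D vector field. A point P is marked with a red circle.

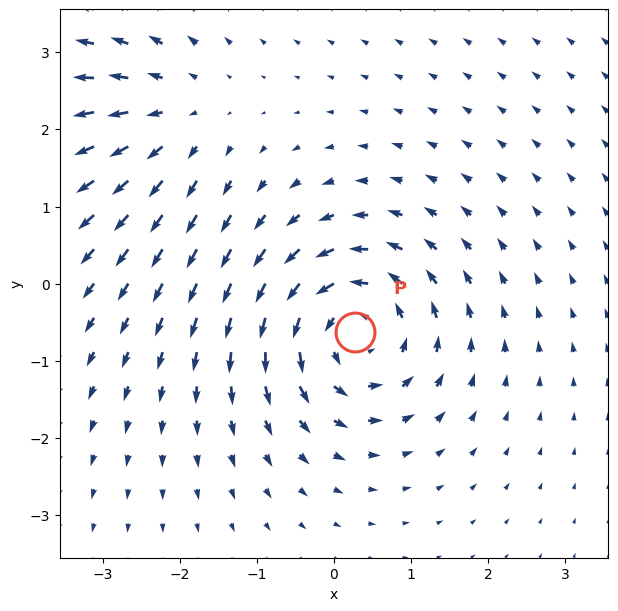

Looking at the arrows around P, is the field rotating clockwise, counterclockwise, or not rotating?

Near P at (0.3, -0.6) the arrows circulate counterclockwise. The curl (z-component) there is about +5; positive curl means counterclockwise rotation.

counterclockwise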